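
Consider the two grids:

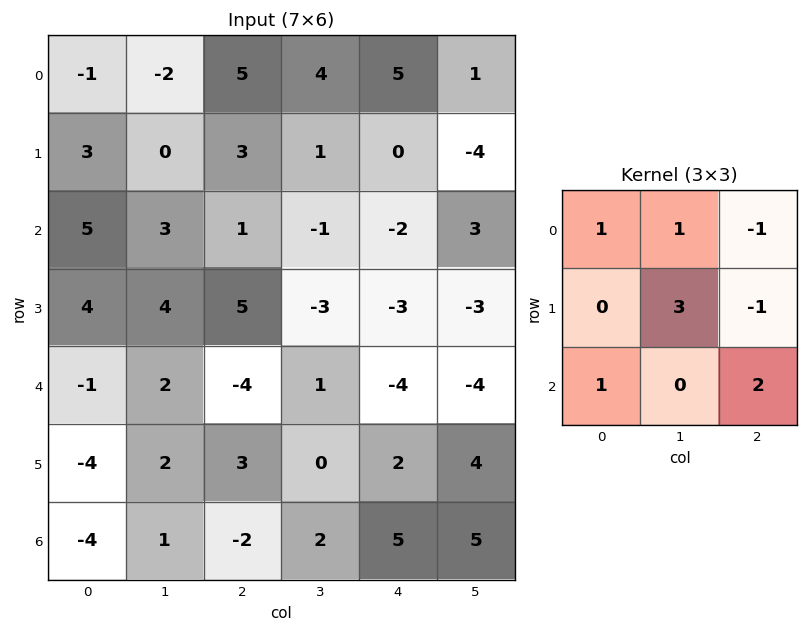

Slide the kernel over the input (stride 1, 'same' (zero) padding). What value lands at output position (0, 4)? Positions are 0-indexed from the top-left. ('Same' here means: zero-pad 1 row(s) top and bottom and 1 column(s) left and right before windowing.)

The receptive field on the zero-padded input at this output position is [0 0 0 / 4 5 1 / 1 0 -4]. Elementwise product with the kernel and sum: 0·1 + 0·1 + 0·-1 + 5·3 + 1·-1 + 1·1 + -4·2.

7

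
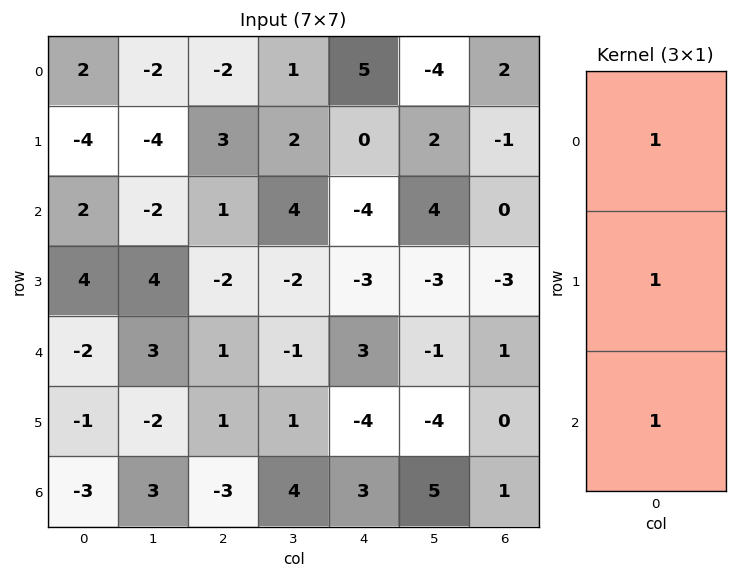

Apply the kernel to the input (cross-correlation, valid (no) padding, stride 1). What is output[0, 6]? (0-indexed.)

The receptive field on the input at this output position is [2 / -1 / 0]. Elementwise product with the kernel and sum: 2·1 + -1·1 + 0·1.

1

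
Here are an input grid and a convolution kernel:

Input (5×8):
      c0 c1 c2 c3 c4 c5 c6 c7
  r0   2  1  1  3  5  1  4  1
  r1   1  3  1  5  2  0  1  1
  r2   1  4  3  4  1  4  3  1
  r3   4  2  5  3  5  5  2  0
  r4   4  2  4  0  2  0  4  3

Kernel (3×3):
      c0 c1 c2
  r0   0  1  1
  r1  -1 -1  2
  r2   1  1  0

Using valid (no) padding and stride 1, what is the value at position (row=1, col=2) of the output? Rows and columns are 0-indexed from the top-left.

10

The receptive field on the input at this output position is [1 5 2 / 3 4 1 / 5 3 5]. Elementwise product with the kernel and sum: 5·1 + 2·1 + 3·-1 + 4·-1 + 1·2 + 5·1 + 3·1.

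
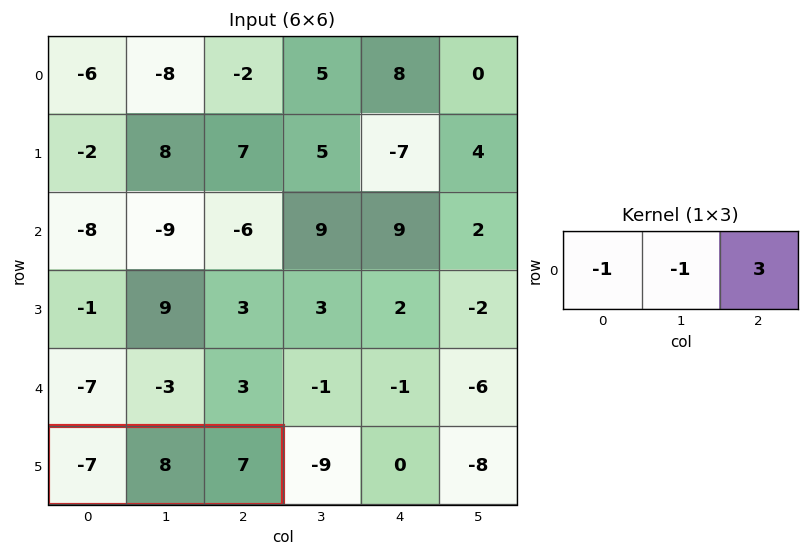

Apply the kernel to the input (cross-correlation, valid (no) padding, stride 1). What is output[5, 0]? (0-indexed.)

The receptive field on the input at this output position is [-7 8 7]. Elementwise product with the kernel and sum: -7·-1 + 8·-1 + 7·3.

20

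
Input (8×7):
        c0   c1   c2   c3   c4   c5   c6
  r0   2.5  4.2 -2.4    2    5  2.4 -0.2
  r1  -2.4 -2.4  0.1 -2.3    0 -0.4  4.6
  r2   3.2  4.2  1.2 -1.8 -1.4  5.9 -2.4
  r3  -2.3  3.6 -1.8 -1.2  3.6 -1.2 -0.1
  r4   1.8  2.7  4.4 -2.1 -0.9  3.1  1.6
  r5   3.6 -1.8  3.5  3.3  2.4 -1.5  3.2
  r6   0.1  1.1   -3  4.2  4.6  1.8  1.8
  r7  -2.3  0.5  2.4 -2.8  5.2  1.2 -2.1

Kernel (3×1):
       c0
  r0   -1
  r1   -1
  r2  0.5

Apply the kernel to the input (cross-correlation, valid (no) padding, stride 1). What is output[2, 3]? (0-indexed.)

1.95

The receptive field on the input at this output position is [-1.8 / -1.2 / -2.1]. Elementwise product with the kernel and sum: -1.8·-1 + -1.2·-1 + -2.1·0.5.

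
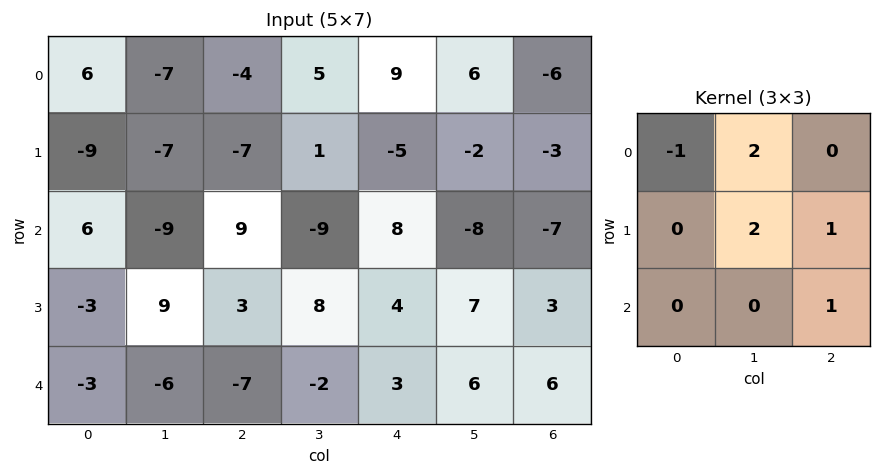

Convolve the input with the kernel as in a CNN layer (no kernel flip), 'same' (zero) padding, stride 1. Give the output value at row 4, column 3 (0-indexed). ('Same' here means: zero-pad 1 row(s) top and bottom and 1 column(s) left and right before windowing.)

12

The receptive field on the zero-padded input at this output position is [3 8 4 / -7 -2 3 / 0 0 0]. Elementwise product with the kernel and sum: 3·-1 + 8·2 + -2·2 + 3·1 + 0·1.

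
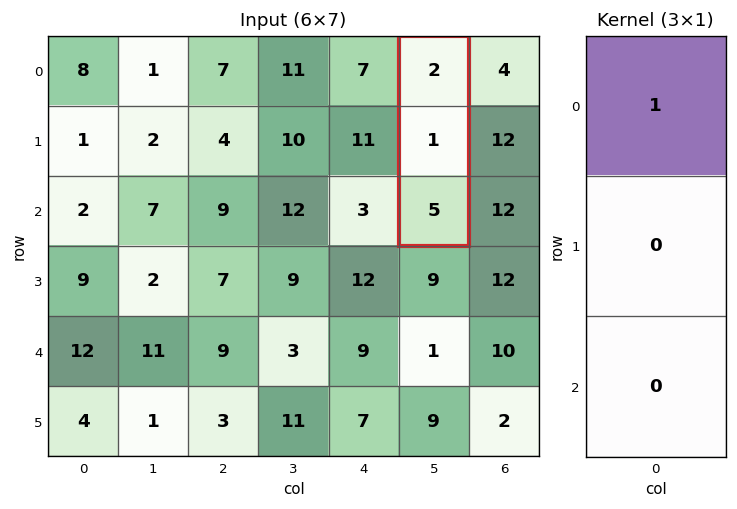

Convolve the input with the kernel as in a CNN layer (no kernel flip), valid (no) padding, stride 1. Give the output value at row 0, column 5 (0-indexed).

2

The receptive field on the input at this output position is [2 / 1 / 5]. Elementwise product with the kernel and sum: 2·1.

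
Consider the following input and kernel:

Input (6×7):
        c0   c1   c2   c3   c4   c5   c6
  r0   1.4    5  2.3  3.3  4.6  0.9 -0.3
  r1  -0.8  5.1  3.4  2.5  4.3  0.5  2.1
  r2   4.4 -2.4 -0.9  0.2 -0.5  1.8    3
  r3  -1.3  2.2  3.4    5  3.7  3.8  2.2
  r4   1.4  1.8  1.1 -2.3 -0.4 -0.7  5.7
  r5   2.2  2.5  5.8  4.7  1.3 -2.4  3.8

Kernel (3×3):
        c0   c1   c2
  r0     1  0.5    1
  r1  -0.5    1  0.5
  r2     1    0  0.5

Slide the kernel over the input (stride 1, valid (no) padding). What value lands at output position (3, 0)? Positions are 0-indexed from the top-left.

The receptive field on the input at this output position is [-1.3 2.2 3.4 / 1.4 1.8 1.1 / 2.2 2.5 5.8]. Elementwise product with the kernel and sum: -1.3·1 + 2.2·0.5 + 3.4·1 + 1.4·-0.5 + 1.8·1 + 1.1·0.5 + 2.2·1 + 5.8·0.5.

9.95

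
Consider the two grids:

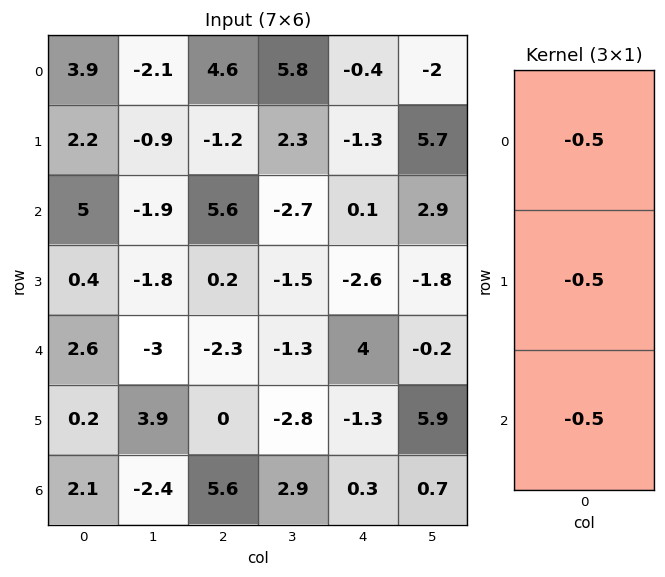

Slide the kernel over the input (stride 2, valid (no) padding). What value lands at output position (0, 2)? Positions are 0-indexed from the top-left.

0.8

The receptive field on the input at this output position is [-0.4 / -1.3 / 0.1]. Elementwise product with the kernel and sum: -0.4·-0.5 + -1.3·-0.5 + 0.1·-0.5.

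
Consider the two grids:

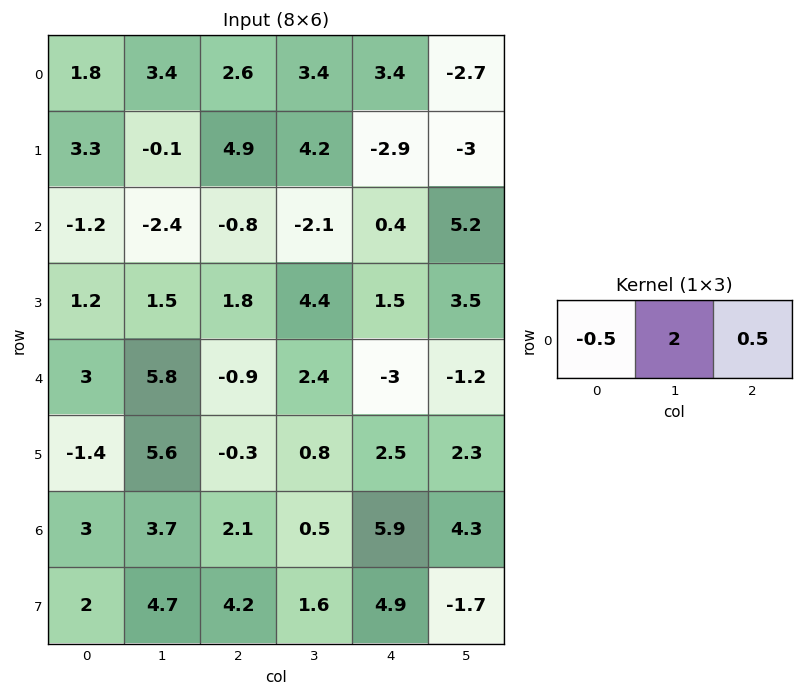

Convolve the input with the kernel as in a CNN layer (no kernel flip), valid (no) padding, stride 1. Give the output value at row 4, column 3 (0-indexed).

The receptive field on the input at this output position is [2.4 -3 -1.2]. Elementwise product with the kernel and sum: 2.4·-0.5 + -3·2 + -1.2·0.5.

-7.8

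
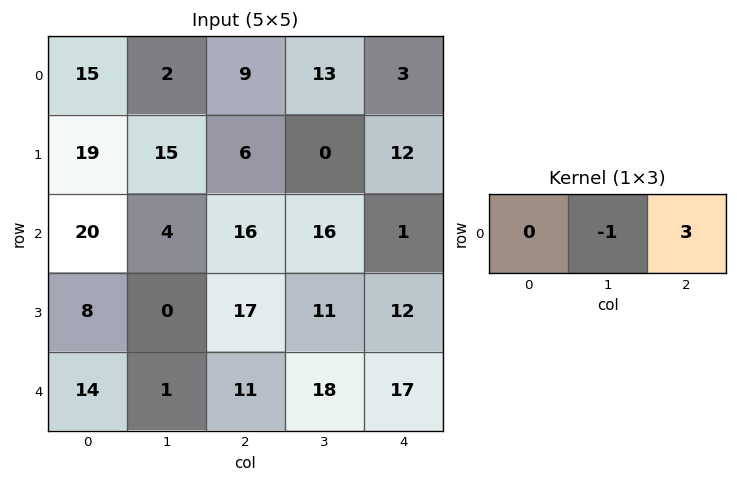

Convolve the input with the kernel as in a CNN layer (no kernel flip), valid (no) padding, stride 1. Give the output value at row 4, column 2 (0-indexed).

The receptive field on the input at this output position is [11 18 17]. Elementwise product with the kernel and sum: 18·-1 + 17·3.

33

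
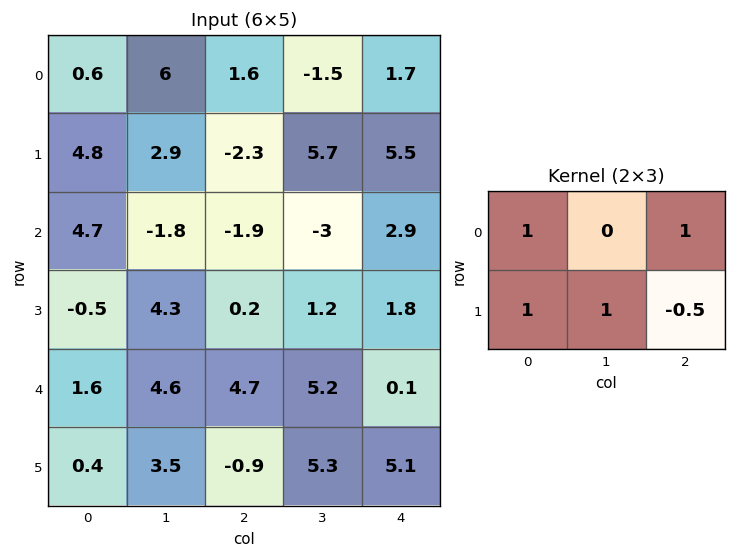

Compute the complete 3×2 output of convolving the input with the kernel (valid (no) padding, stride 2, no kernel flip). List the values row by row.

Output[0,0]: The receptive field on the input at this output position is [0.6 6 1.6 / 4.8 2.9 -2.3]. Elementwise product with the kernel and sum: 0.6·1 + 1.6·1 + 4.8·1 + 2.9·1 + -2.3·-0.5.
Output[0,1]: The receptive field on the input at this output position is [1.6 -1.5 1.7 / -2.3 5.7 5.5]. Elementwise product with the kernel and sum: 1.6·1 + 1.7·1 + -2.3·1 + 5.7·1 + 5.5·-0.5.

11.05 3.95
6.5 1.5
10.65 6.65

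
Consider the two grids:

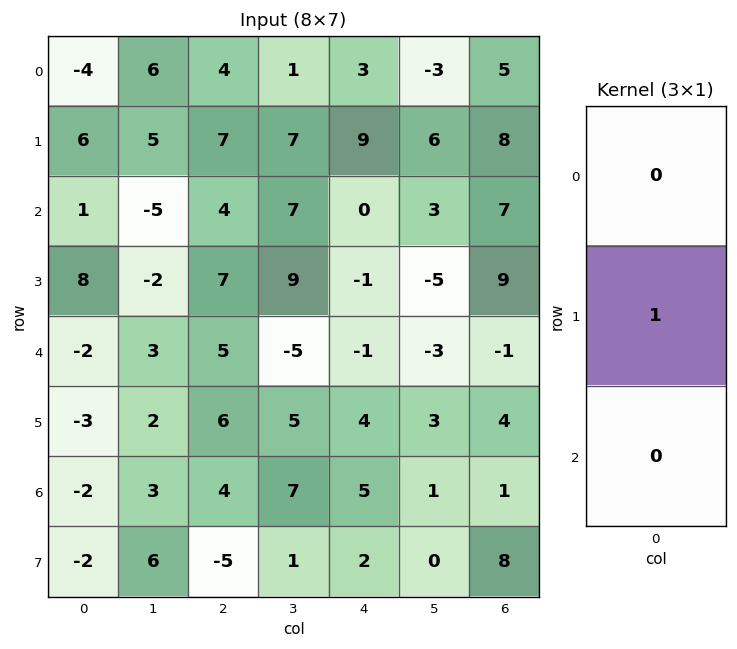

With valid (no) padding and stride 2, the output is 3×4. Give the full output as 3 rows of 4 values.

6 7 9 8
8 7 -1 9
-3 6 4 4

Output[0,0]: The receptive field on the input at this output position is [-4 / 6 / 1]. Elementwise product with the kernel and sum: 6·1.
Output[0,1]: The receptive field on the input at this output position is [4 / 7 / 4]. Elementwise product with the kernel and sum: 7·1.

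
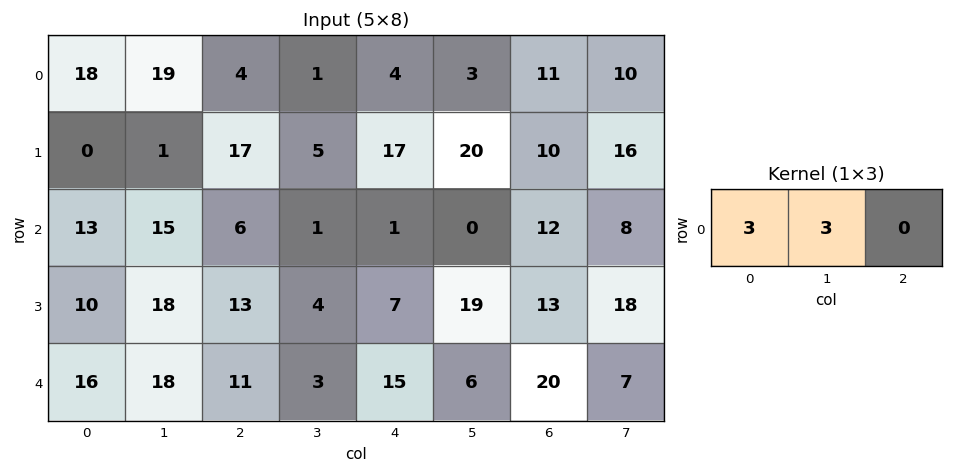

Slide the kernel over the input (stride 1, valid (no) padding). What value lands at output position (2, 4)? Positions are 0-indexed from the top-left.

3

The receptive field on the input at this output position is [1 0 12]. Elementwise product with the kernel and sum: 1·3 + 0·3.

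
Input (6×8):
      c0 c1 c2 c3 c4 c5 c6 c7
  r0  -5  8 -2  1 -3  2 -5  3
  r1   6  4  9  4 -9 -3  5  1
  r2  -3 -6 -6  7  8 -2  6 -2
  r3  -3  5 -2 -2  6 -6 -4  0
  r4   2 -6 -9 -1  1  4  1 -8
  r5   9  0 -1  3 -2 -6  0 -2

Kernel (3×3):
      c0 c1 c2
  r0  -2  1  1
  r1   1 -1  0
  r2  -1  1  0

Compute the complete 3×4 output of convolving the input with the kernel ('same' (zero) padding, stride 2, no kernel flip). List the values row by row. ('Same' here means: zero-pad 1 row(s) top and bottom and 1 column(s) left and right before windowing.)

Output[0,0]: The receptive field on the zero-padded input at this output position is [0 0 0 / 0 -5 8 / 0 6 4]. Elementwise product with the kernel and sum: 0·-2 + 0·1 + 0·1 + 0·1 + -5·-1 + 0·-1 + 6·1.
Output[0,1]: The receptive field on the zero-padded input at this output position is [0 0 0 / 8 -2 1 / 4 9 4]. Elementwise product with the kernel and sum: 0·-2 + 0·1 + 0·1 + 8·1 + -2·-1 + 4·-1 + 9·1.

11 15 -9 15
10 -2 -13 6
9 -12 -3 17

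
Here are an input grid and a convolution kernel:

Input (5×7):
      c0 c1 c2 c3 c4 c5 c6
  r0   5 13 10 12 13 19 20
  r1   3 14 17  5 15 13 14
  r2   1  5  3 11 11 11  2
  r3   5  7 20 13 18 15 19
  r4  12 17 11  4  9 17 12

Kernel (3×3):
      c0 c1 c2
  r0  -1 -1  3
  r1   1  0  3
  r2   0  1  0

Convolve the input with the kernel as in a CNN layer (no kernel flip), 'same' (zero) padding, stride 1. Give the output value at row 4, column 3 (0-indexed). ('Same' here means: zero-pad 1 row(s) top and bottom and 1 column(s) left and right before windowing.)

59

The receptive field on the zero-padded input at this output position is [20 13 18 / 11 4 9 / 0 0 0]. Elementwise product with the kernel and sum: 20·-1 + 13·-1 + 18·3 + 11·1 + 9·3 + 0·1.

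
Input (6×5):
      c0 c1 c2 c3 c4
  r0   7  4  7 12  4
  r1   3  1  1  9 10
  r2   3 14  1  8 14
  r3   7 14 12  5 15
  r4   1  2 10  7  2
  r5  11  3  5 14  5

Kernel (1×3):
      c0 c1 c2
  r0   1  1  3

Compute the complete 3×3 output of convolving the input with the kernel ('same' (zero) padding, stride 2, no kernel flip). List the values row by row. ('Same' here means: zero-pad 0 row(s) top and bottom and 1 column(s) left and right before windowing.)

19 47 16
45 39 22
7 33 9

Output[0,0]: The receptive field on the zero-padded input at this output position is [0 7 4]. Elementwise product with the kernel and sum: 0·1 + 7·1 + 4·3.
Output[0,1]: The receptive field on the zero-padded input at this output position is [4 7 12]. Elementwise product with the kernel and sum: 4·1 + 7·1 + 12·3.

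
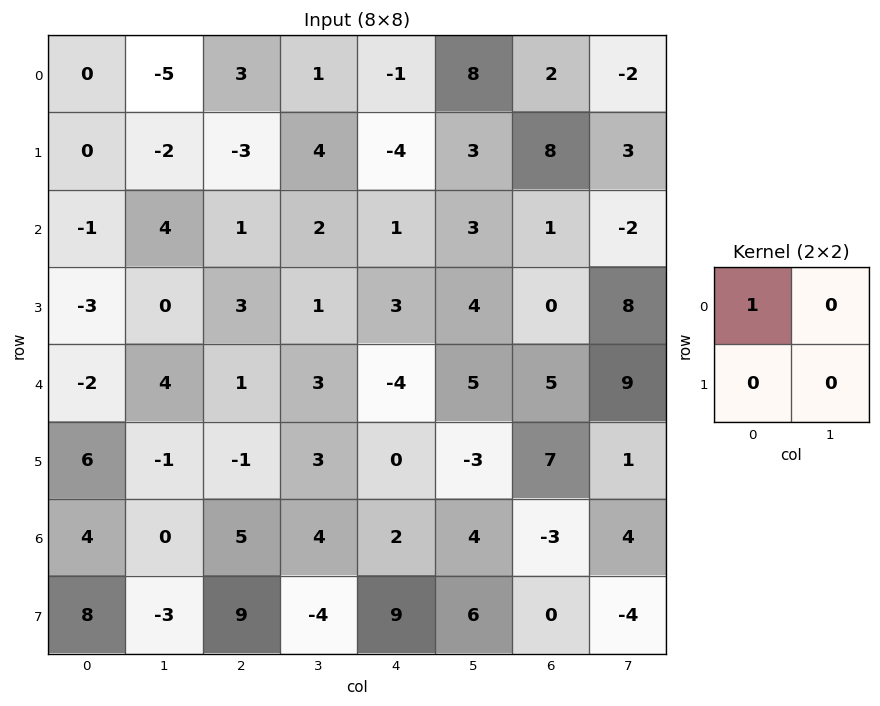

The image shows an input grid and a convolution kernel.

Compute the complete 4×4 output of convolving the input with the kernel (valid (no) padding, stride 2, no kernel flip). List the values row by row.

Output[0,0]: The receptive field on the input at this output position is [0 -5 / 0 -2]. Elementwise product with the kernel and sum: 0·1.
Output[0,1]: The receptive field on the input at this output position is [3 1 / -3 4]. Elementwise product with the kernel and sum: 3·1.

0 3 -1 2
-1 1 1 1
-2 1 -4 5
4 5 2 -3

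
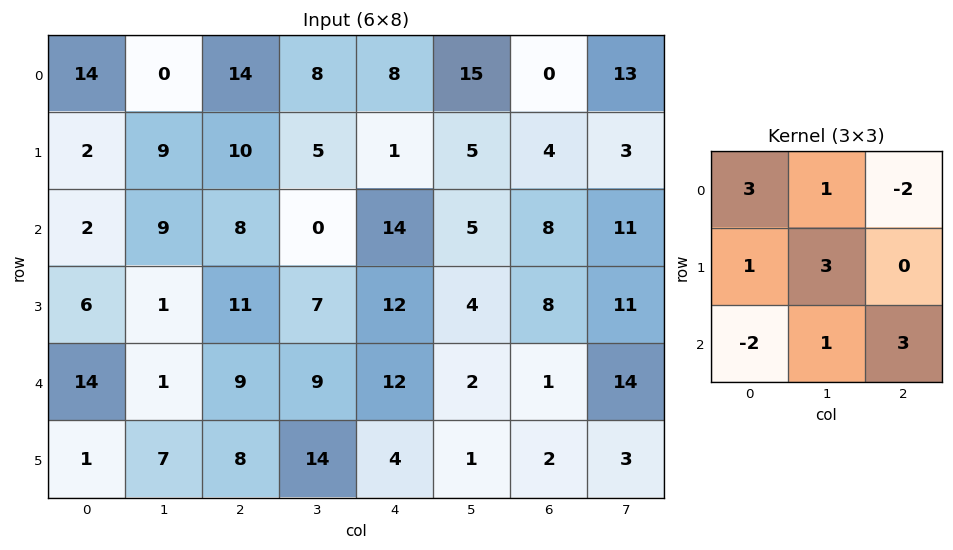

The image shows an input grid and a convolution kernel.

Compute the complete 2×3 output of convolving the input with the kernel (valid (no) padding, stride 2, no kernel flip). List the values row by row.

Output[0,0]: The receptive field on the input at this output position is [14 0 14 / 2 9 10 / 2 9 8]. Elementwise product with the kernel and sum: 14·3 + 0·1 + 14·-2 + 2·1 + 9·3 + 2·-2 + 9·1 + 8·3.
Output[0,1]: The receptive field on the input at this output position is [14 8 8 / 10 5 1 / 8 0 14]. Elementwise product with the kernel and sum: 14·3 + 8·1 + 8·-2 + 10·1 + 5·3 + 8·-2 + 0·1 + 14·3.

72 85 56
8 55 36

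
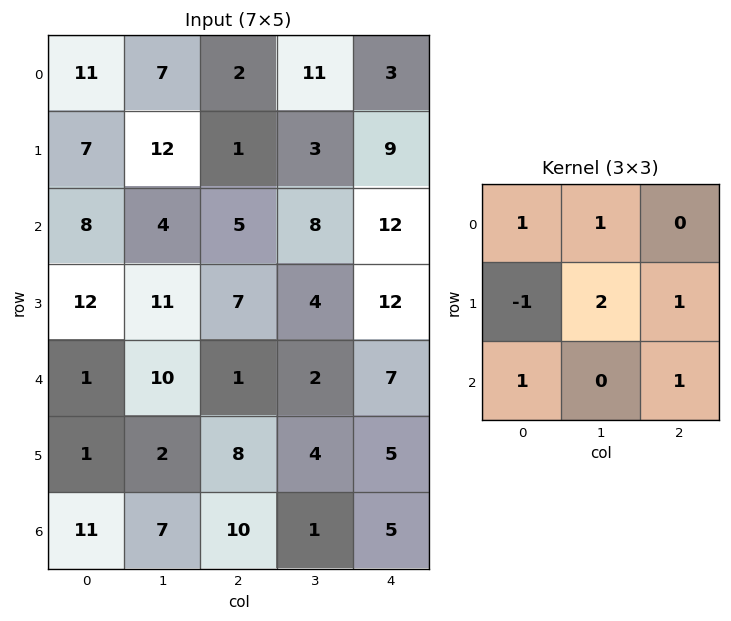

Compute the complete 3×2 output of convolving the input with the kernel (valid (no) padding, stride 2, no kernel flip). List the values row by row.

49 44
31 34
43 23

Output[0,0]: The receptive field on the input at this output position is [11 7 2 / 7 12 1 / 8 4 5]. Elementwise product with the kernel and sum: 11·1 + 7·1 + 7·-1 + 12·2 + 1·1 + 8·1 + 5·1.
Output[0,1]: The receptive field on the input at this output position is [2 11 3 / 1 3 9 / 5 8 12]. Elementwise product with the kernel and sum: 2·1 + 11·1 + 1·-1 + 3·2 + 9·1 + 5·1 + 12·1.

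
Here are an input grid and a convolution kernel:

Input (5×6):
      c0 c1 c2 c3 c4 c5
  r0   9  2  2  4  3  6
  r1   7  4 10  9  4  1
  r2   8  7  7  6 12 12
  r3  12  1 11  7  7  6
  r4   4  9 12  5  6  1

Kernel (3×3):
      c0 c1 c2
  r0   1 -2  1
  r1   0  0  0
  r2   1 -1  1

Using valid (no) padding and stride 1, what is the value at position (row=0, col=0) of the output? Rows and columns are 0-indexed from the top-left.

15

The receptive field on the input at this output position is [9 2 2 / 7 4 10 / 8 7 7]. Elementwise product with the kernel and sum: 9·1 + 2·-2 + 2·1 + 8·1 + 7·-1 + 7·1.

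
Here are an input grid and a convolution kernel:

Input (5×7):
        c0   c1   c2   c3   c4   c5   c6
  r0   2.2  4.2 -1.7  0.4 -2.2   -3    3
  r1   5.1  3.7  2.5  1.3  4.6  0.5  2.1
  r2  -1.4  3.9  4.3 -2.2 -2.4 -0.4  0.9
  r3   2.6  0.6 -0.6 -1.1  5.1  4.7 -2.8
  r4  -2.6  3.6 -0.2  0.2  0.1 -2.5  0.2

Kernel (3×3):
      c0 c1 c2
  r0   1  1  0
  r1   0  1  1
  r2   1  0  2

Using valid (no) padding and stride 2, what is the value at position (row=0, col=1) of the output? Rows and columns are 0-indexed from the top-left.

4.1

The receptive field on the input at this output position is [-1.7 0.4 -2.2 / 2.5 1.3 4.6 / 4.3 -2.2 -2.4]. Elementwise product with the kernel and sum: -1.7·1 + 0.4·1 + 1.3·1 + 4.6·1 + 4.3·1 + -2.4·2.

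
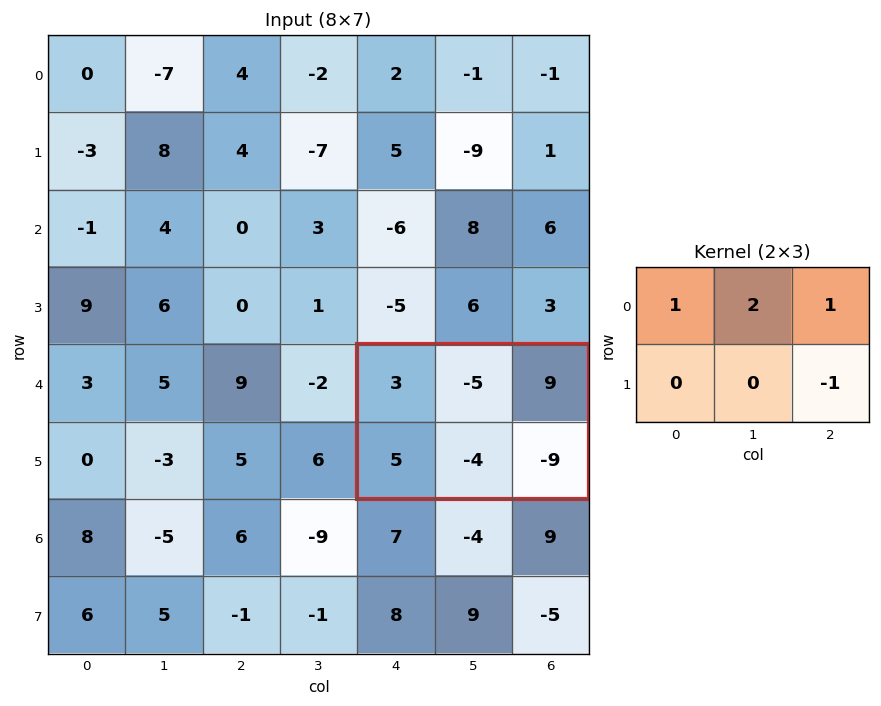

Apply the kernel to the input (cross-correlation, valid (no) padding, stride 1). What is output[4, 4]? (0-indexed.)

11

The receptive field on the input at this output position is [3 -5 9 / 5 -4 -9]. Elementwise product with the kernel and sum: 3·1 + -5·2 + 9·1 + -9·-1.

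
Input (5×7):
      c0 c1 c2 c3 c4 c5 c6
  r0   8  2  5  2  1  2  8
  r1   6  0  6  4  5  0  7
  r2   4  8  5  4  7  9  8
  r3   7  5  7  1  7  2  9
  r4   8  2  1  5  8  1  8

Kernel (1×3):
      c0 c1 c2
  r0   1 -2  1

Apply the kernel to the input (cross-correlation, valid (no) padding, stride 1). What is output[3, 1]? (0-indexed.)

The receptive field on the input at this output position is [5 7 1]. Elementwise product with the kernel and sum: 5·1 + 7·-2 + 1·1.

-8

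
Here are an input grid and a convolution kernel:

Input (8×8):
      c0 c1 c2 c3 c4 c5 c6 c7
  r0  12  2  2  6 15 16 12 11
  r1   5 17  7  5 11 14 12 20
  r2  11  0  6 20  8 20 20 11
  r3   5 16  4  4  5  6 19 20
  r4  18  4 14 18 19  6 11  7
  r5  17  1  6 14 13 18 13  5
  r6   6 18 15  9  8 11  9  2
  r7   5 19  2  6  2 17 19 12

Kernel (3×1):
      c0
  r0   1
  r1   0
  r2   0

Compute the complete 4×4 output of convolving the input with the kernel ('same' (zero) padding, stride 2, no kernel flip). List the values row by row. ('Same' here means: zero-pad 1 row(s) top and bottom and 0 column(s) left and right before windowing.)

0 0 0 0
5 7 11 12
5 4 5 19
17 6 13 13

Output[0,0]: The receptive field on the zero-padded input at this output position is [0 / 12 / 5]. Elementwise product with the kernel and sum: 0·1.
Output[0,1]: The receptive field on the zero-padded input at this output position is [0 / 2 / 7]. Elementwise product with the kernel and sum: 0·1.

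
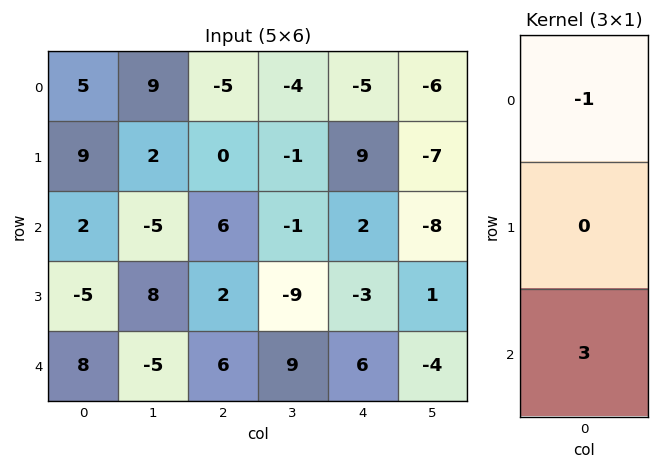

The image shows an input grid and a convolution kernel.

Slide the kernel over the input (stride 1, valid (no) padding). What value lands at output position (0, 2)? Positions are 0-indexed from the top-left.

The receptive field on the input at this output position is [-5 / 0 / 6]. Elementwise product with the kernel and sum: -5·-1 + 6·3.

23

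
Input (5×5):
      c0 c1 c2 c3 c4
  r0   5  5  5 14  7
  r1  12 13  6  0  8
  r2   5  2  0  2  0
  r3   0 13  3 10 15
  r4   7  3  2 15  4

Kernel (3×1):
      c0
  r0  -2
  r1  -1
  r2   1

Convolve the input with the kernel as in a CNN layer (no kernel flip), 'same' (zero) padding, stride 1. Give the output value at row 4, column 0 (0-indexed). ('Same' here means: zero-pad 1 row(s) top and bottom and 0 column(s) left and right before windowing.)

-7

The receptive field on the zero-padded input at this output position is [0 / 7 / 0]. Elementwise product with the kernel and sum: 0·-2 + 7·-1 + 0·1.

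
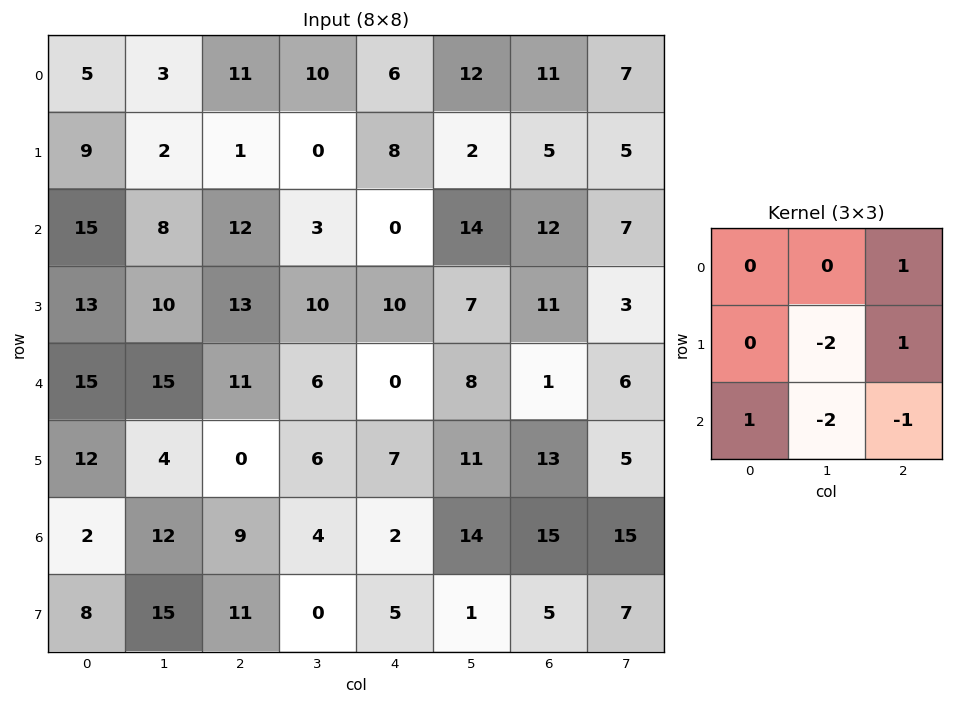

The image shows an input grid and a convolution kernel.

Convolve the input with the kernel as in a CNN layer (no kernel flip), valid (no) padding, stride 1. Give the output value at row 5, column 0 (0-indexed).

-48

The receptive field on the input at this output position is [12 4 0 / 2 12 9 / 8 15 11]. Elementwise product with the kernel and sum: 0·1 + 12·-2 + 9·1 + 8·1 + 15·-2 + 11·-1.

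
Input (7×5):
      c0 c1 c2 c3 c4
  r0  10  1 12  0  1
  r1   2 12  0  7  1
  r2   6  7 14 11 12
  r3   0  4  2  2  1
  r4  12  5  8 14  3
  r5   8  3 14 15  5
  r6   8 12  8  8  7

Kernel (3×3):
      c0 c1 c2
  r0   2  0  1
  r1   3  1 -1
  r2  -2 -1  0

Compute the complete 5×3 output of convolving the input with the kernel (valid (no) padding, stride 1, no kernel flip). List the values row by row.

Output[0,0]: The receptive field on the input at this output position is [10 1 12 / 2 12 0 / 6 7 14]. Elementwise product with the kernel and sum: 10·2 + 12·1 + 2·3 + 12·1 + 0·-1 + 6·-2 + 7·-1.
Output[0,1]: The receptive field on the input at this output position is [1 12 0 / 12 0 7 / 7 14 11]. Elementwise product with the kernel and sum: 1·2 + 0·1 + 12·3 + 0·1 + 7·-1 + 7·-2 + 14·-1.

31 3 -8
11 45 36
-1 19 17
16 -1 -3
17 0 47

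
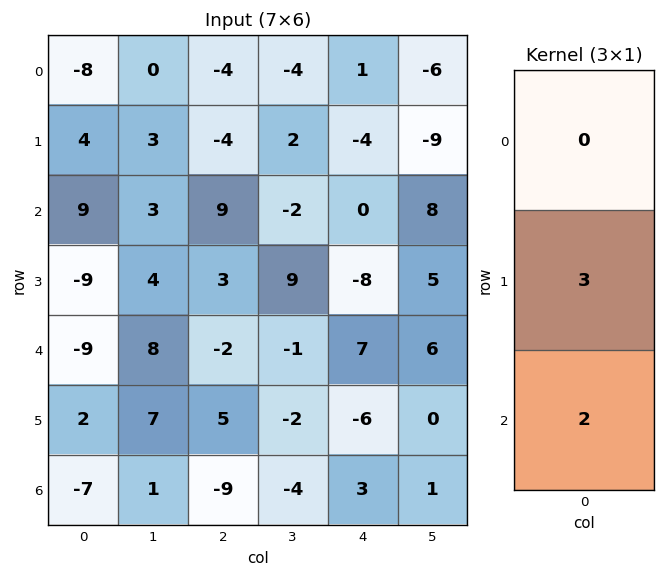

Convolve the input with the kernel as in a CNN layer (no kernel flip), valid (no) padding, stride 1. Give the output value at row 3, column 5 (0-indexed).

The receptive field on the input at this output position is [5 / 6 / 0]. Elementwise product with the kernel and sum: 6·3 + 0·2.

18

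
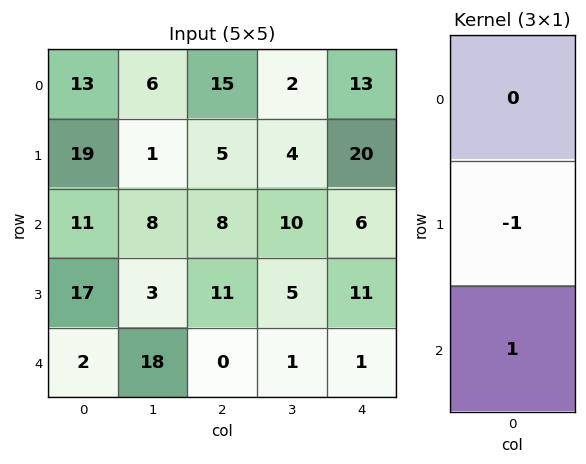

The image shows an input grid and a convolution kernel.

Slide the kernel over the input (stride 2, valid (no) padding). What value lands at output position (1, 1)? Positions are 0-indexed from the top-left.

The receptive field on the input at this output position is [8 / 11 / 0]. Elementwise product with the kernel and sum: 11·-1 + 0·1.

-11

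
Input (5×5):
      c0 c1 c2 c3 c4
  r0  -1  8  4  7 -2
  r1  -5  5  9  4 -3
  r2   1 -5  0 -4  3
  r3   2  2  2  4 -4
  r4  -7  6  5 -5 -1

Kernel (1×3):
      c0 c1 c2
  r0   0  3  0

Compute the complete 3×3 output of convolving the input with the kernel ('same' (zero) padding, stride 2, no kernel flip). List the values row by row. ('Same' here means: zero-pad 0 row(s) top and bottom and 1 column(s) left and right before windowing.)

-3 12 -6
3 0 9
-21 15 -3

Output[0,0]: The receptive field on the zero-padded input at this output position is [0 -1 8]. Elementwise product with the kernel and sum: -1·3.
Output[0,1]: The receptive field on the zero-padded input at this output position is [8 4 7]. Elementwise product with the kernel and sum: 4·3.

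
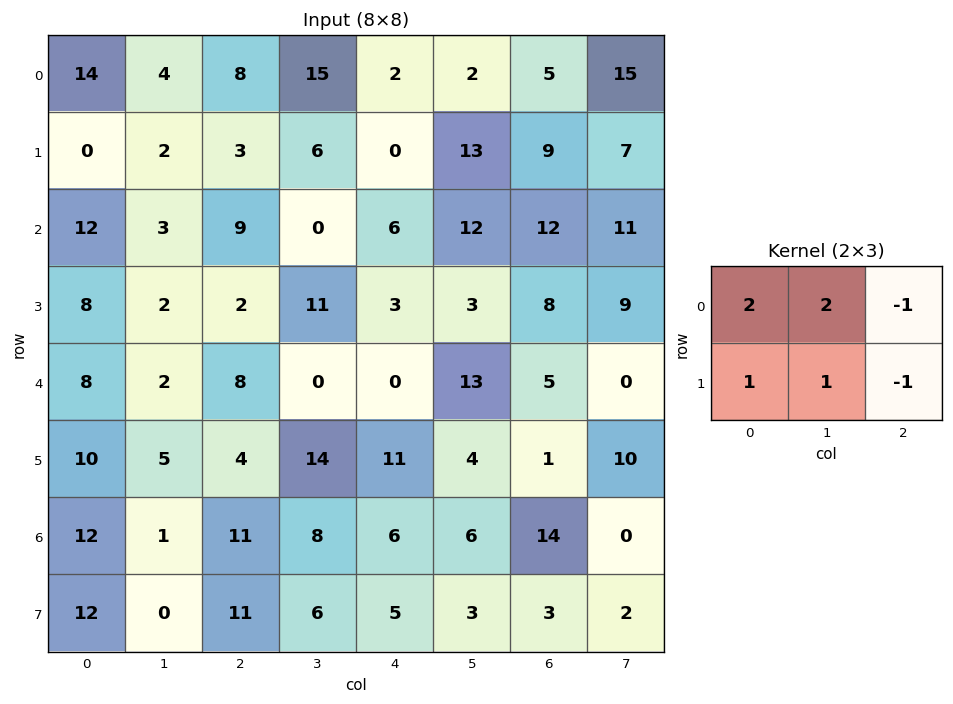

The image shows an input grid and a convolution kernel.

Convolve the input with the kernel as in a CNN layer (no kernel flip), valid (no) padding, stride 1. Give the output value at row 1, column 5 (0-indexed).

50

The receptive field on the input at this output position is [13 9 7 / 12 12 11]. Elementwise product with the kernel and sum: 13·2 + 9·2 + 7·-1 + 12·1 + 12·1 + 11·-1.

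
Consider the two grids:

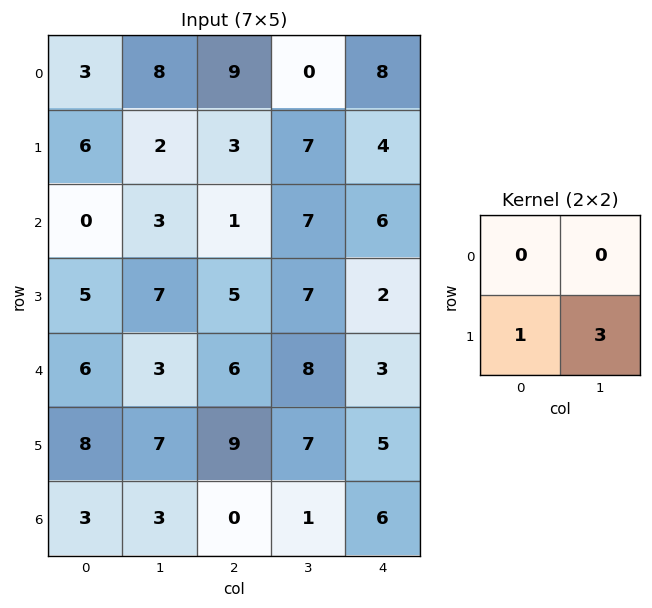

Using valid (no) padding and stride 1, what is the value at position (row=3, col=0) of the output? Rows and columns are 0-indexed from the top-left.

15

The receptive field on the input at this output position is [5 7 / 6 3]. Elementwise product with the kernel and sum: 6·1 + 3·3.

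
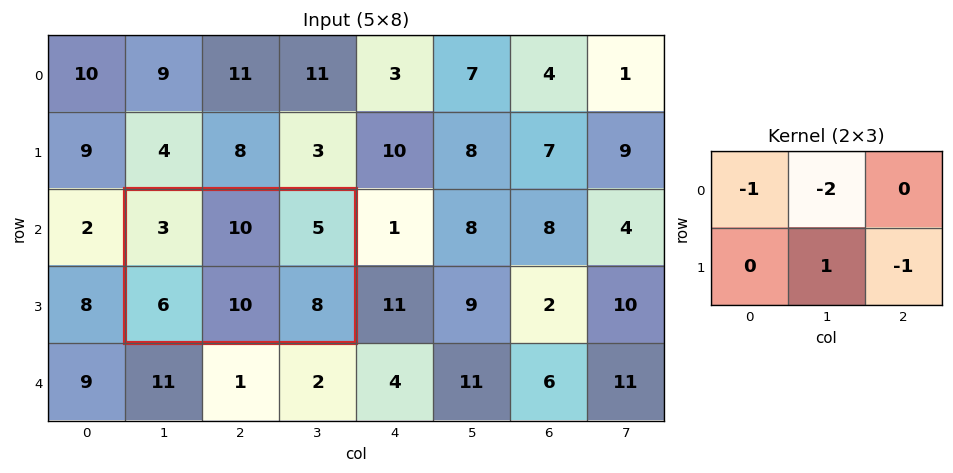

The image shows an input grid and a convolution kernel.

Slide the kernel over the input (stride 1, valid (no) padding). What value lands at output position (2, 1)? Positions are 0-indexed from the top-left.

The receptive field on the input at this output position is [3 10 5 / 6 10 8]. Elementwise product with the kernel and sum: 3·-1 + 10·-2 + 10·1 + 8·-1.

-21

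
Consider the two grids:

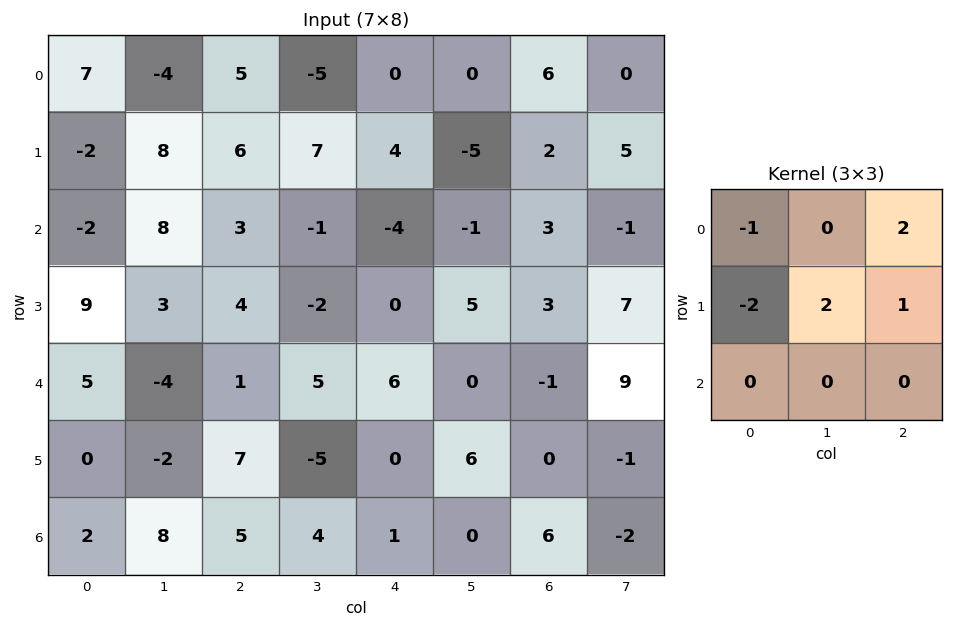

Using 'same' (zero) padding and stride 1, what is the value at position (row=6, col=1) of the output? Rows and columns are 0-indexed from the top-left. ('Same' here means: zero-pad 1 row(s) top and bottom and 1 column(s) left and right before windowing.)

31

The receptive field on the zero-padded input at this output position is [0 -2 7 / 2 8 5 / 0 0 0]. Elementwise product with the kernel and sum: 0·-1 + 7·2 + 2·-2 + 8·2 + 5·1.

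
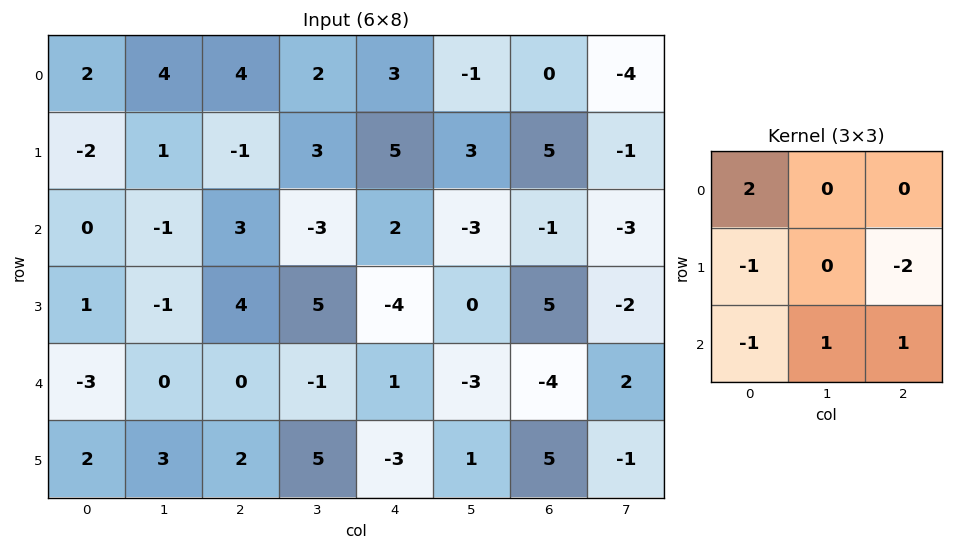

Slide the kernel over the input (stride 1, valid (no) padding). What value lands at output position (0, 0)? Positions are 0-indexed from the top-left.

The receptive field on the input at this output position is [2 4 4 / -2 1 -1 / 0 -1 3]. Elementwise product with the kernel and sum: 2·2 + -2·-1 + -1·-2 + 0·-1 + -1·1 + 3·1.

10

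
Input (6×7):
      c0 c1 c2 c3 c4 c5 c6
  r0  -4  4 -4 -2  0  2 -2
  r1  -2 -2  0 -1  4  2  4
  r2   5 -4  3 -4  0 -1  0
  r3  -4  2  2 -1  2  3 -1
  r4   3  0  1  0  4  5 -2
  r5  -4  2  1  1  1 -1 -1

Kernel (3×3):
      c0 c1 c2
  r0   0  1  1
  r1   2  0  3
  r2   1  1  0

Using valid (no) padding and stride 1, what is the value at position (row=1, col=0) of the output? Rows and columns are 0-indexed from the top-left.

The receptive field on the input at this output position is [-2 -2 0 / 5 -4 3 / -4 2 2]. Elementwise product with the kernel and sum: -2·1 + 0·1 + 5·2 + 3·3 + -4·1 + 2·1.

15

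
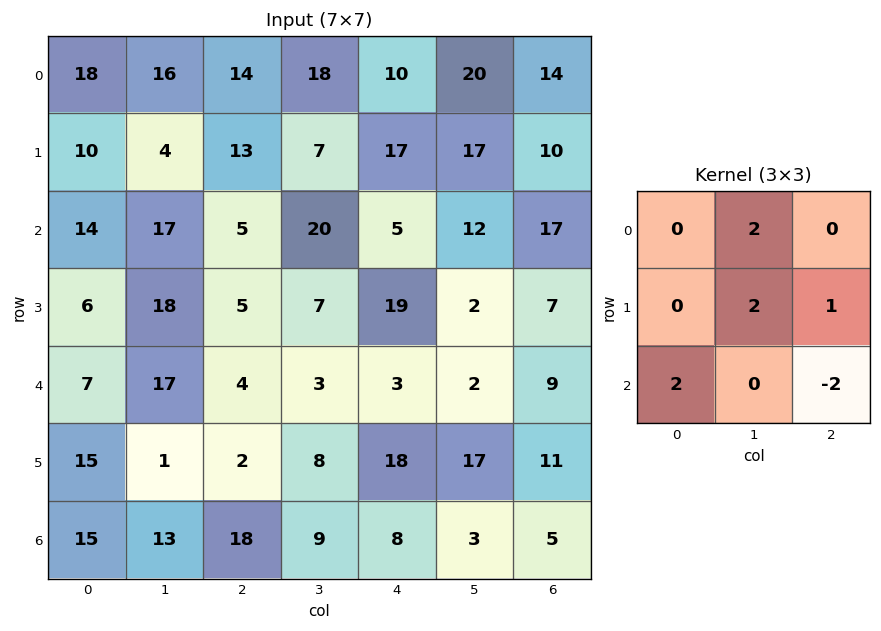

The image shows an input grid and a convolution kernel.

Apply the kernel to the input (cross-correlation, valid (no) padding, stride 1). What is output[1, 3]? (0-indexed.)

The receptive field on the input at this output position is [7 17 17 / 20 5 12 / 7 19 2]. Elementwise product with the kernel and sum: 17·2 + 5·2 + 12·1 + 7·2 + 2·-2.

66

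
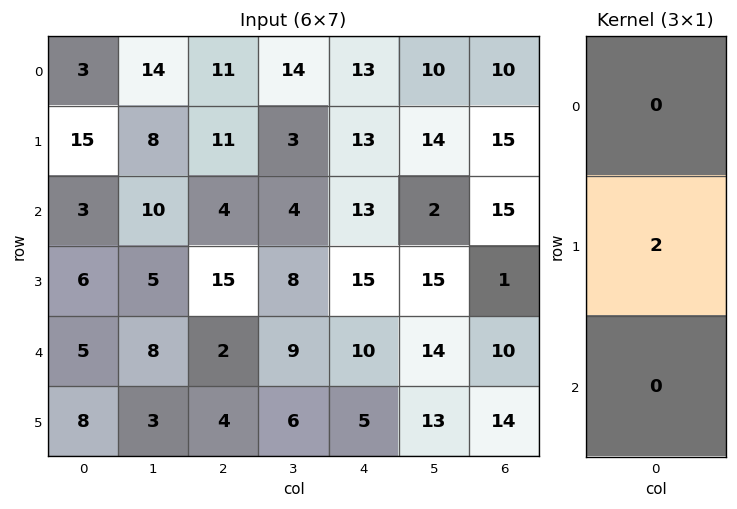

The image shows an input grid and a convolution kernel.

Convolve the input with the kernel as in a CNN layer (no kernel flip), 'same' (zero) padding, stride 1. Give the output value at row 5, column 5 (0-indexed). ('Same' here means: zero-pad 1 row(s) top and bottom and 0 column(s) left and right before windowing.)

The receptive field on the zero-padded input at this output position is [14 / 13 / 0]. Elementwise product with the kernel and sum: 13·2.

26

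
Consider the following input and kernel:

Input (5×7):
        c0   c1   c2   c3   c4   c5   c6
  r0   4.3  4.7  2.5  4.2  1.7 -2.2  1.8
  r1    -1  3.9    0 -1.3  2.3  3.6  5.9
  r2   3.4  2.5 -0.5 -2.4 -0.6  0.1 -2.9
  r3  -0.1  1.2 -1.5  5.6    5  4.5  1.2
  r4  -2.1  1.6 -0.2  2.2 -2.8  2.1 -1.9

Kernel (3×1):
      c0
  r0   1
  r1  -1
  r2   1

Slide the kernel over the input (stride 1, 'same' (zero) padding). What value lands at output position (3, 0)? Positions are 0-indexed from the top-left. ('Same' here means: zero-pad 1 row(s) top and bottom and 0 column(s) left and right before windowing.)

The receptive field on the zero-padded input at this output position is [3.4 / -0.1 / -2.1]. Elementwise product with the kernel and sum: 3.4·1 + -0.1·-1 + -2.1·1.

1.4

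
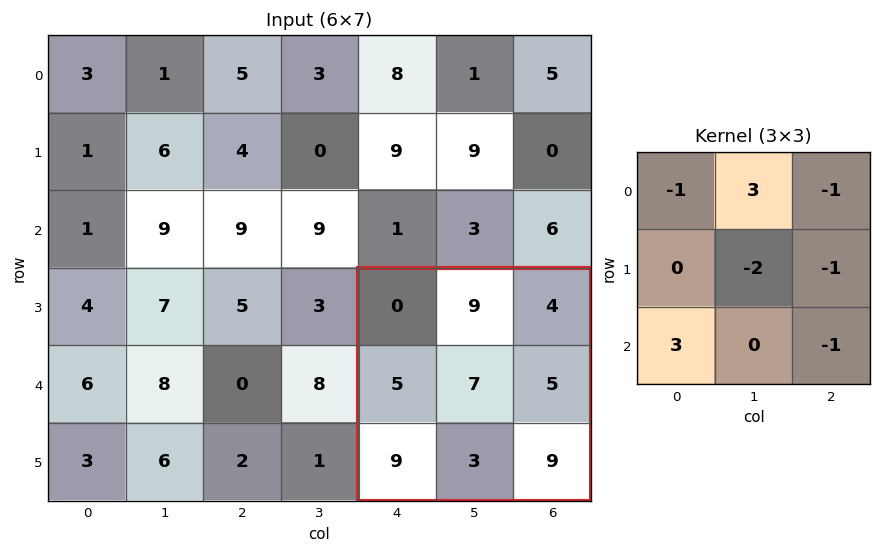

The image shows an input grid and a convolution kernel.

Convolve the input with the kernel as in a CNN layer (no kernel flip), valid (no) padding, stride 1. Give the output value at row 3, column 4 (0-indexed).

The receptive field on the input at this output position is [0 9 4 / 5 7 5 / 9 3 9]. Elementwise product with the kernel and sum: 0·-1 + 9·3 + 4·-1 + 7·-2 + 5·-1 + 9·3 + 9·-1.

22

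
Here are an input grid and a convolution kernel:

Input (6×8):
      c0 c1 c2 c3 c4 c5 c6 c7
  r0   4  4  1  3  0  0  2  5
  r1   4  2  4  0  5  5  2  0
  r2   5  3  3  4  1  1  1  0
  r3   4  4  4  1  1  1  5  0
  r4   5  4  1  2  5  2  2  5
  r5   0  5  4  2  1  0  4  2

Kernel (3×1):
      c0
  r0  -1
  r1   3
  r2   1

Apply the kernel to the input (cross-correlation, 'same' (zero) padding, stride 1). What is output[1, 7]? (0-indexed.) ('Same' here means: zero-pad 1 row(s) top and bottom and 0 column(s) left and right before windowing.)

The receptive field on the zero-padded input at this output position is [5 / 0 / 0]. Elementwise product with the kernel and sum: 5·-1 + 0·3 + 0·1.

-5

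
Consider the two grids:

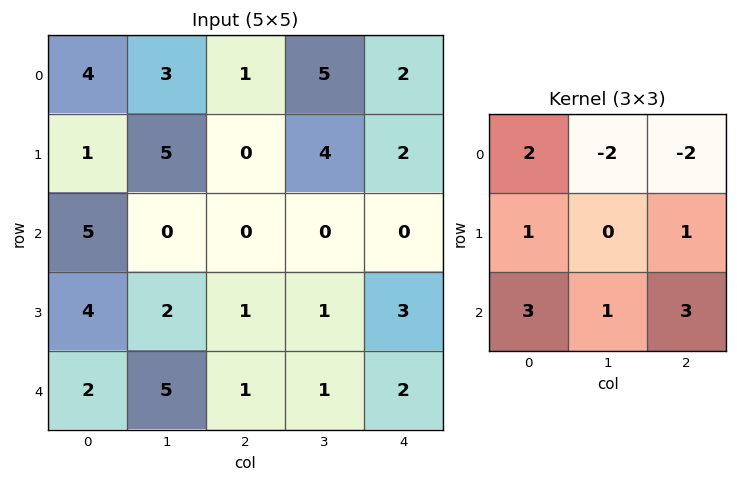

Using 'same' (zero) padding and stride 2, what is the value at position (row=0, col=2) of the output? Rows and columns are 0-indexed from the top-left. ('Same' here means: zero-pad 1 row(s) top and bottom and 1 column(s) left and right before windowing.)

19

The receptive field on the zero-padded input at this output position is [0 0 0 / 5 2 0 / 4 2 0]. Elementwise product with the kernel and sum: 0·2 + 0·-2 + 0·-2 + 5·1 + 0·1 + 4·3 + 2·1 + 0·3.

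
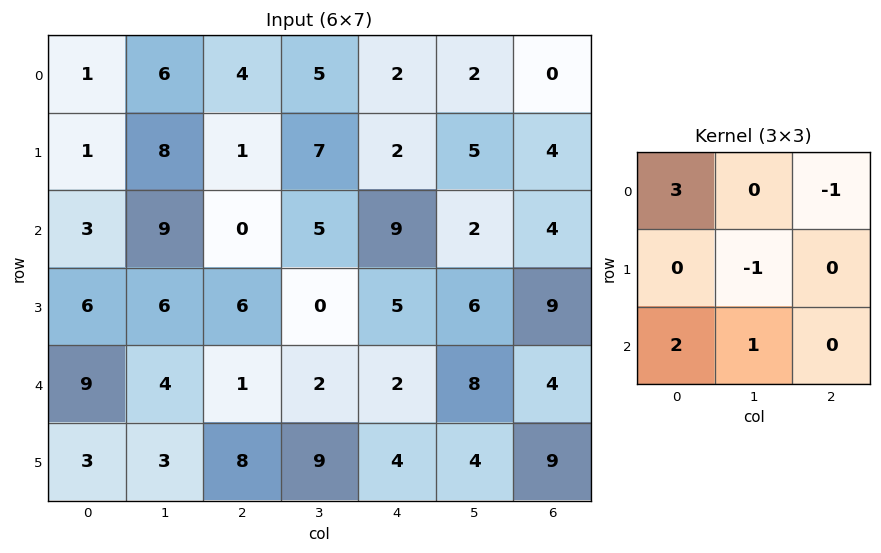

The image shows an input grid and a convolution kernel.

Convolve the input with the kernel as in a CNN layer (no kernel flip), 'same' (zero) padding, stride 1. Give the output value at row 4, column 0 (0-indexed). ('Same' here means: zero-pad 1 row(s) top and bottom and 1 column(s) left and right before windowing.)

-12

The receptive field on the zero-padded input at this output position is [0 6 6 / 0 9 4 / 0 3 3]. Elementwise product with the kernel and sum: 0·3 + 6·-1 + 9·-1 + 0·2 + 3·1.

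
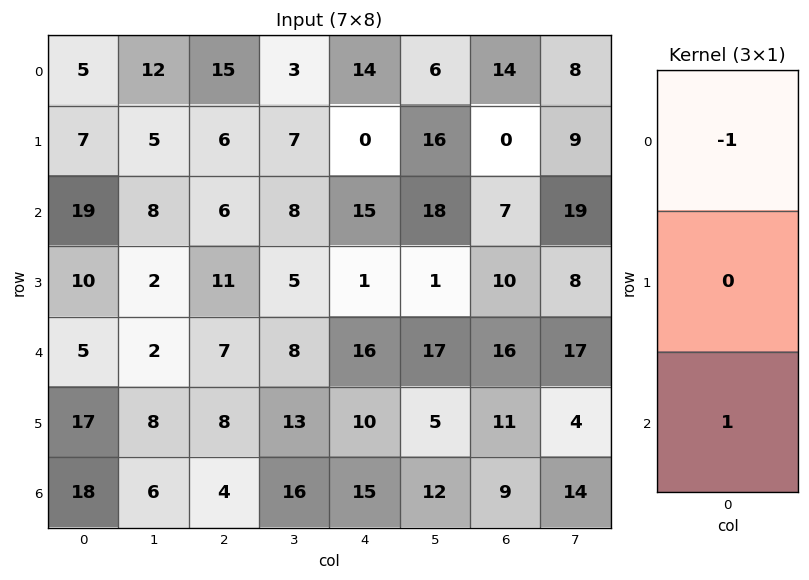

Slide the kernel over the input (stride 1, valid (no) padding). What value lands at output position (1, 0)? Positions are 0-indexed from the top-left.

The receptive field on the input at this output position is [7 / 19 / 10]. Elementwise product with the kernel and sum: 7·-1 + 10·1.

3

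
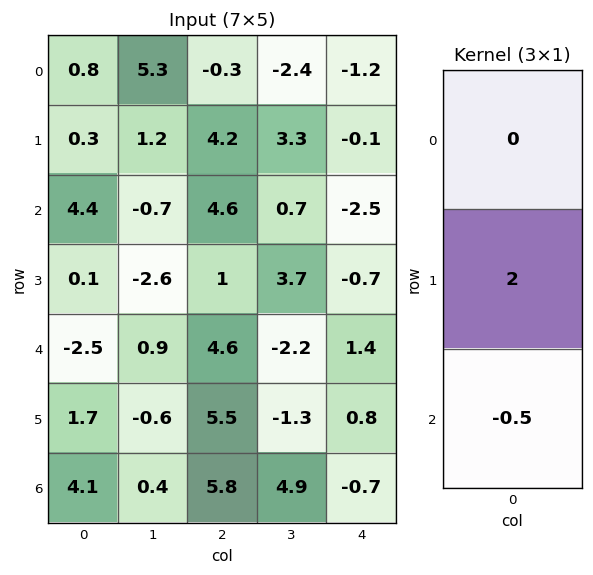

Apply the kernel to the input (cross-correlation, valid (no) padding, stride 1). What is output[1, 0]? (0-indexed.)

8.75

The receptive field on the input at this output position is [0.3 / 4.4 / 0.1]. Elementwise product with the kernel and sum: 4.4·2 + 0.1·-0.5.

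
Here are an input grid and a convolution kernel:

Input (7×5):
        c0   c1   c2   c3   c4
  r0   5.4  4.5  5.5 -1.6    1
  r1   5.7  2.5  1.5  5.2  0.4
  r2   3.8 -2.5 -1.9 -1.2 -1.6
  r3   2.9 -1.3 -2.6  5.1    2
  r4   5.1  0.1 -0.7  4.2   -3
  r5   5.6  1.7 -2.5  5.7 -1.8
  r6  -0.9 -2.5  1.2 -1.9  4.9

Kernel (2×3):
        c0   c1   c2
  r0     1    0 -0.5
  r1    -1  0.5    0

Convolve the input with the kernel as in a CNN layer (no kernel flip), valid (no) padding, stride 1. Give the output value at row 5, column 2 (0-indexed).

The receptive field on the input at this output position is [-2.5 5.7 -1.8 / 1.2 -1.9 4.9]. Elementwise product with the kernel and sum: -2.5·1 + -1.8·-0.5 + 1.2·-1 + -1.9·0.5.

-3.75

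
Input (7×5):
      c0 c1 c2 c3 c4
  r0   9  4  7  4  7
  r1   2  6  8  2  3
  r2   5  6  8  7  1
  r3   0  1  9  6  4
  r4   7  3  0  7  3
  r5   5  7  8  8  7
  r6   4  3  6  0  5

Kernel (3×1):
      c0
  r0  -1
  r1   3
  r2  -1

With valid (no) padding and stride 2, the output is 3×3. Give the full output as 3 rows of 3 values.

-8 9 1
-12 19 8
4 18 13

Output[0,0]: The receptive field on the input at this output position is [9 / 2 / 5]. Elementwise product with the kernel and sum: 9·-1 + 2·3 + 5·-1.
Output[0,1]: The receptive field on the input at this output position is [7 / 8 / 8]. Elementwise product with the kernel and sum: 7·-1 + 8·3 + 8·-1.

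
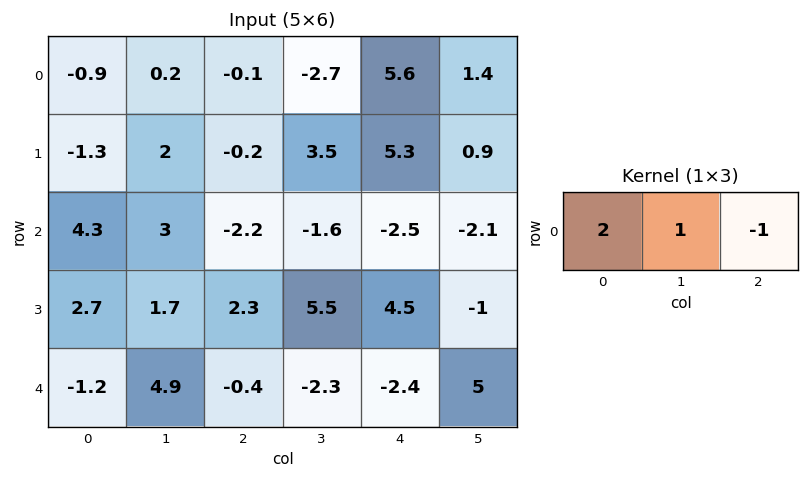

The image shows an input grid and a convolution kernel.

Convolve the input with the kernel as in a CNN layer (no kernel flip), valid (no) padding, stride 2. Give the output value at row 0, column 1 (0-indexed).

The receptive field on the input at this output position is [-0.1 -2.7 5.6]. Elementwise product with the kernel and sum: -0.1·2 + -2.7·1 + 5.6·-1.

-8.5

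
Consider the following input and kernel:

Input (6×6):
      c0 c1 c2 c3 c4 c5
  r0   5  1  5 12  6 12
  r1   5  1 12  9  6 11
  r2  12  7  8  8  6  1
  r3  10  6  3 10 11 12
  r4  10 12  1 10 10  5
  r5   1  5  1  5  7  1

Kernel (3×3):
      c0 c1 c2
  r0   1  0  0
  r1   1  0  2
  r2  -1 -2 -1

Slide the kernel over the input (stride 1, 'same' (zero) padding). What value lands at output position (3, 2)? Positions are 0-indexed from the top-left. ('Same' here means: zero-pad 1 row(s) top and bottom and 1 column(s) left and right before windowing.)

The receptive field on the zero-padded input at this output position is [7 8 8 / 6 3 10 / 12 1 10]. Elementwise product with the kernel and sum: 7·1 + 6·1 + 10·2 + 12·-1 + 1·-2 + 10·-1.

9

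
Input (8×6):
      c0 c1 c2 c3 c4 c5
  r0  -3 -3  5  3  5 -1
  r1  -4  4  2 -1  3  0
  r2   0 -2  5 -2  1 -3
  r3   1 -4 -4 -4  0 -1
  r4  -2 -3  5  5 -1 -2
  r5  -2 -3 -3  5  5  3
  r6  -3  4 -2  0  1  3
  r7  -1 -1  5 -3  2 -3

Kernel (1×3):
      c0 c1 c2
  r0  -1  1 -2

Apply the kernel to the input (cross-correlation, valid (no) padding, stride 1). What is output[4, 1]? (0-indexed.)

-2

The receptive field on the input at this output position is [-3 5 5]. Elementwise product with the kernel and sum: -3·-1 + 5·1 + 5·-2.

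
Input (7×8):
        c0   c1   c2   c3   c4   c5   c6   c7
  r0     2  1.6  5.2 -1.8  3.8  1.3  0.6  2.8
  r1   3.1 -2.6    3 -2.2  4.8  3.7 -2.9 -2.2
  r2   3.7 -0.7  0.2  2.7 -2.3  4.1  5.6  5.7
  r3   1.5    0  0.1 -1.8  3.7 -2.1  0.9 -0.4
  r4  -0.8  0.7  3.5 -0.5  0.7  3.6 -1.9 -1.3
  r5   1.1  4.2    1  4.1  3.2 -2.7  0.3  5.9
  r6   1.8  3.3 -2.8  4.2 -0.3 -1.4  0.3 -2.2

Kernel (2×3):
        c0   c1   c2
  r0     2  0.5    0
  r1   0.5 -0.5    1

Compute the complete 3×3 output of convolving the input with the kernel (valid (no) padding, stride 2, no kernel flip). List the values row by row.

10.65 16.9 5.9
7.9 6.4 1.25
-1.8 8.4 6.45

Output[0,0]: The receptive field on the input at this output position is [2 1.6 5.2 / 3.1 -2.6 3]. Elementwise product with the kernel and sum: 2·2 + 1.6·0.5 + 3.1·0.5 + -2.6·-0.5 + 3·1.
Output[0,1]: The receptive field on the input at this output position is [5.2 -1.8 3.8 / 3 -2.2 4.8]. Elementwise product with the kernel and sum: 5.2·2 + -1.8·0.5 + 3·0.5 + -2.2·-0.5 + 4.8·1.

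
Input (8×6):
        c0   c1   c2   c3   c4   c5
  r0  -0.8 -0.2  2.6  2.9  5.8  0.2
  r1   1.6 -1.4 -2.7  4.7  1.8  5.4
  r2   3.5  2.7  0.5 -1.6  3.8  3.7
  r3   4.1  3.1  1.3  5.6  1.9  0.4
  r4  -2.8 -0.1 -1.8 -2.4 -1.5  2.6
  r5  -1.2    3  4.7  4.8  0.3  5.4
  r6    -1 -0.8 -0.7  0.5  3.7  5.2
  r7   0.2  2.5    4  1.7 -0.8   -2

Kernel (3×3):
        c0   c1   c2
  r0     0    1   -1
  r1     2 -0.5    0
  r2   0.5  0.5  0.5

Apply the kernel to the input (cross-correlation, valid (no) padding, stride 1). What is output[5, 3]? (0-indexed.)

The receptive field on the input at this output position is [4.8 0.3 5.4 / 0.5 3.7 5.2 / 1.7 -0.8 -2]. Elementwise product with the kernel and sum: 0.3·1 + 5.4·-1 + 0.5·2 + 3.7·-0.5 + 1.7·0.5 + -0.8·0.5 + -2·0.5.

-6.5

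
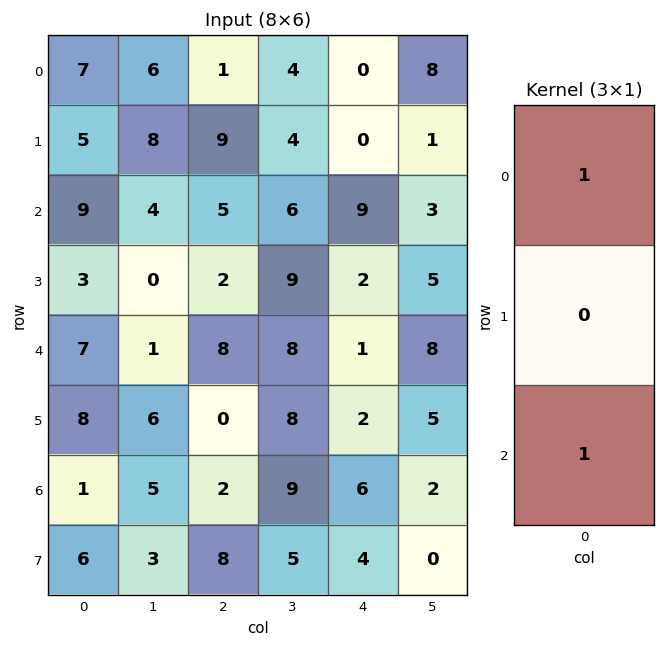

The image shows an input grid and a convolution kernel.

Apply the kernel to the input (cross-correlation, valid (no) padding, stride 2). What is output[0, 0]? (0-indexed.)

16

The receptive field on the input at this output position is [7 / 5 / 9]. Elementwise product with the kernel and sum: 7·1 + 9·1.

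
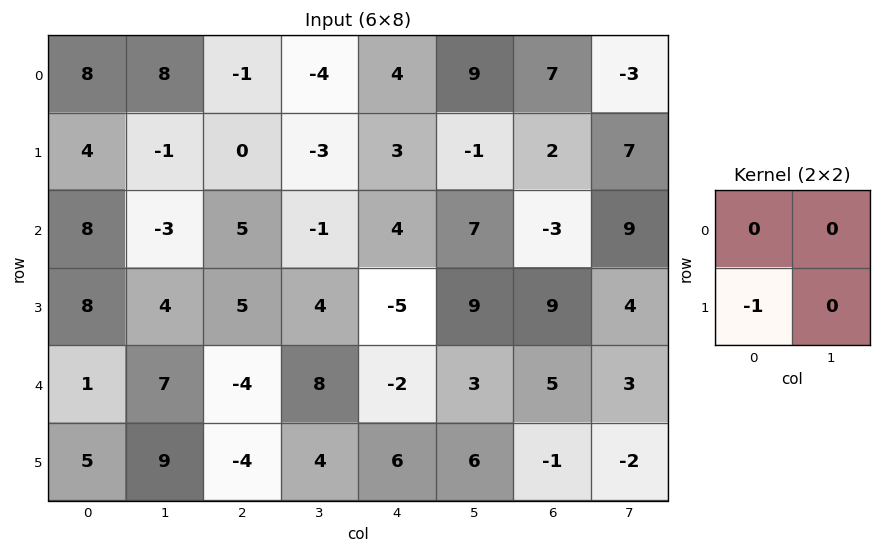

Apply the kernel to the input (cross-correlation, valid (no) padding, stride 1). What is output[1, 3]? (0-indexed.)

The receptive field on the input at this output position is [-3 3 / -1 4]. Elementwise product with the kernel and sum: -1·-1.

1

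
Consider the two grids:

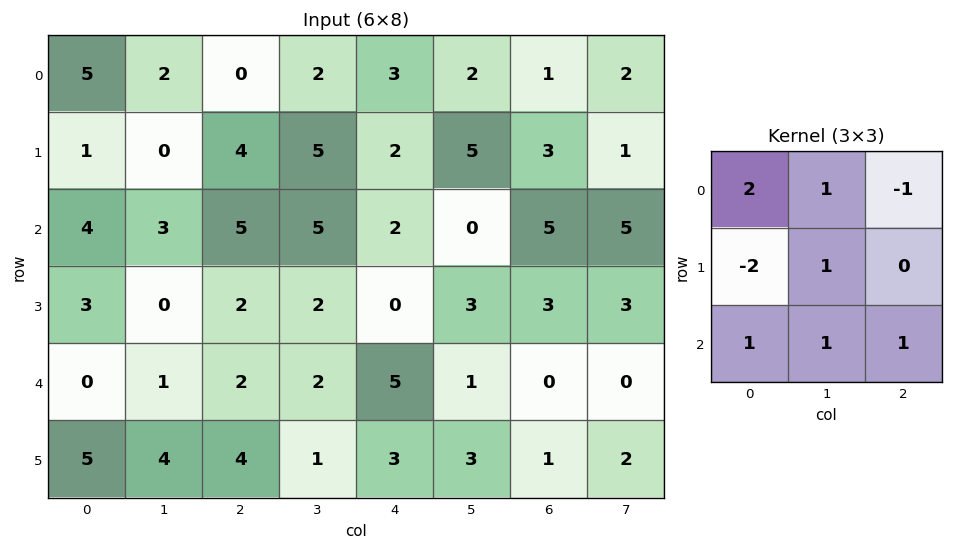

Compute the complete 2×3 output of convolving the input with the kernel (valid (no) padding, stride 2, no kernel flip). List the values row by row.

Output[0,0]: The receptive field on the input at this output position is [5 2 0 / 1 0 4 / 4 3 5]. Elementwise product with the kernel and sum: 5·2 + 2·1 + 0·-1 + 1·-2 + 0·1 + 4·1 + 3·1 + 5·1.

22 8 15
3 20 8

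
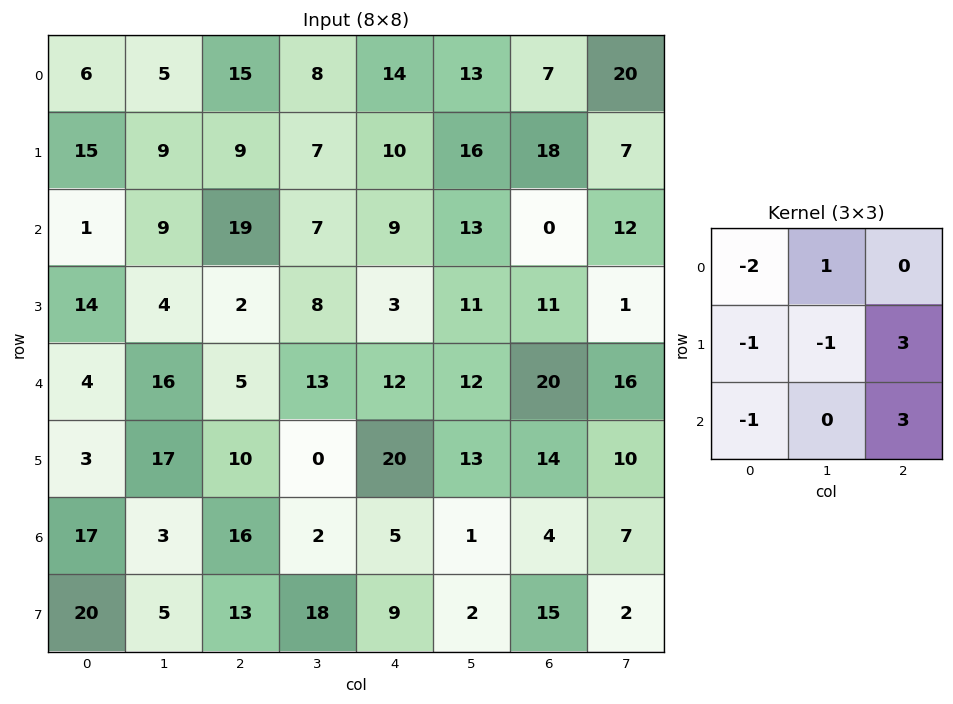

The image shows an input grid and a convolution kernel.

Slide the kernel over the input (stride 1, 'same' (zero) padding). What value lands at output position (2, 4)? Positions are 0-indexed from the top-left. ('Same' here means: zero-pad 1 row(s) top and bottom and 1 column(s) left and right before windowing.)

44

The receptive field on the zero-padded input at this output position is [7 10 16 / 7 9 13 / 8 3 11]. Elementwise product with the kernel and sum: 7·-2 + 10·1 + 7·-1 + 9·-1 + 13·3 + 8·-1 + 11·3.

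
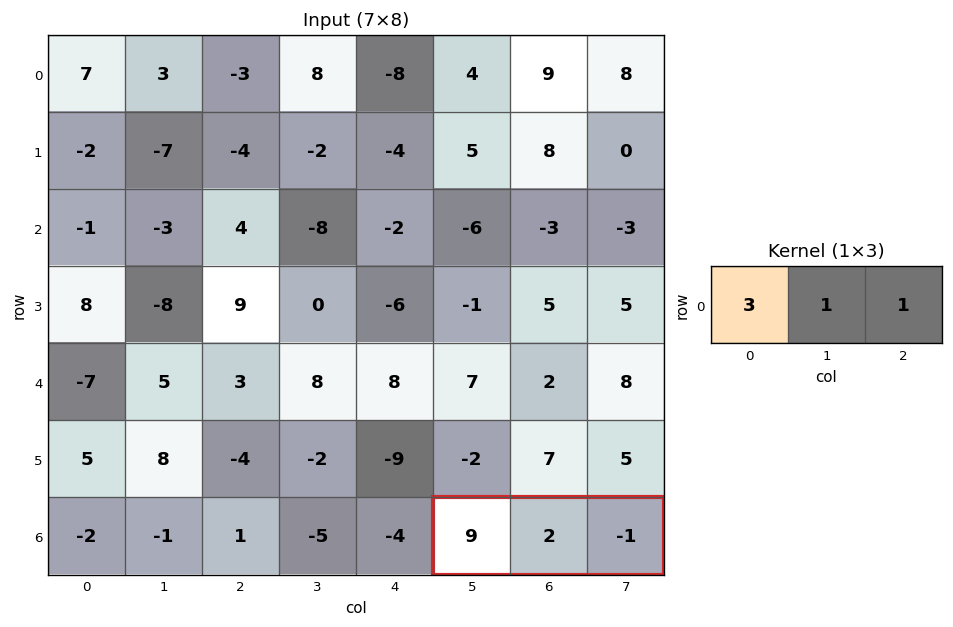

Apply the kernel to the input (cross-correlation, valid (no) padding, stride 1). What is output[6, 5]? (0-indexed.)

The receptive field on the input at this output position is [9 2 -1]. Elementwise product with the kernel and sum: 9·3 + 2·1 + -1·1.

28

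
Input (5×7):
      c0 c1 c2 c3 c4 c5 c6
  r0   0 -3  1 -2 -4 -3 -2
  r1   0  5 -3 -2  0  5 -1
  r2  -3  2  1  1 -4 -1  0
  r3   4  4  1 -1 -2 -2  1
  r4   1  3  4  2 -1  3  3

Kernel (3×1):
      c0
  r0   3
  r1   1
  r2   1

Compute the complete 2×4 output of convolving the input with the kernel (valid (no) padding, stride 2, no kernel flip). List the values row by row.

Output[0,0]: The receptive field on the input at this output position is [0 / 0 / -3]. Elementwise product with the kernel and sum: 0·3 + 0·1 + -3·1.
Output[0,1]: The receptive field on the input at this output position is [1 / -3 / 1]. Elementwise product with the kernel and sum: 1·3 + -3·1 + 1·1.

-3 1 -16 -7
-4 8 -15 4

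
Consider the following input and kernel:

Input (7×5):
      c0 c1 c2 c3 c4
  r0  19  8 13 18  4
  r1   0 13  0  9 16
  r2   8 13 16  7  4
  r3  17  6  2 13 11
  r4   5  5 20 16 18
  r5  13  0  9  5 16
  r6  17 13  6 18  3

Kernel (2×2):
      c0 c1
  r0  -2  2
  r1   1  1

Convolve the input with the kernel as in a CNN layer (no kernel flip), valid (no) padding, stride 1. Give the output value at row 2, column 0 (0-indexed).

33

The receptive field on the input at this output position is [8 13 / 17 6]. Elementwise product with the kernel and sum: 8·-2 + 13·2 + 17·1 + 6·1.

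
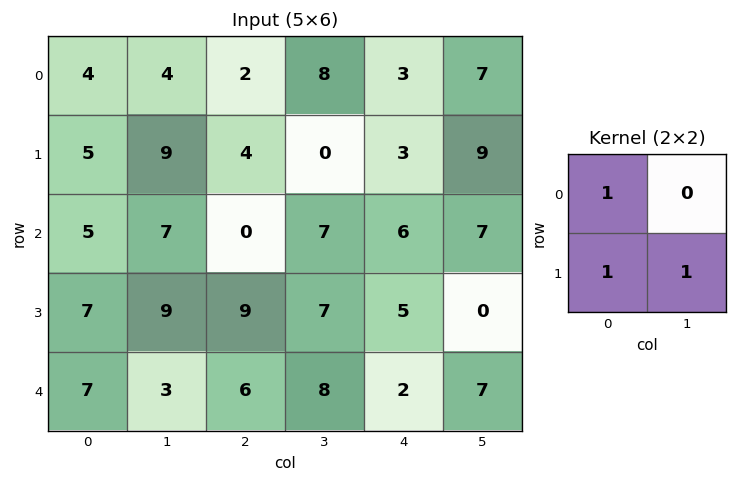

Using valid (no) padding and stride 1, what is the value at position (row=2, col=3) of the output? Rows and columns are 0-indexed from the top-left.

19

The receptive field on the input at this output position is [7 6 / 7 5]. Elementwise product with the kernel and sum: 7·1 + 7·1 + 5·1.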